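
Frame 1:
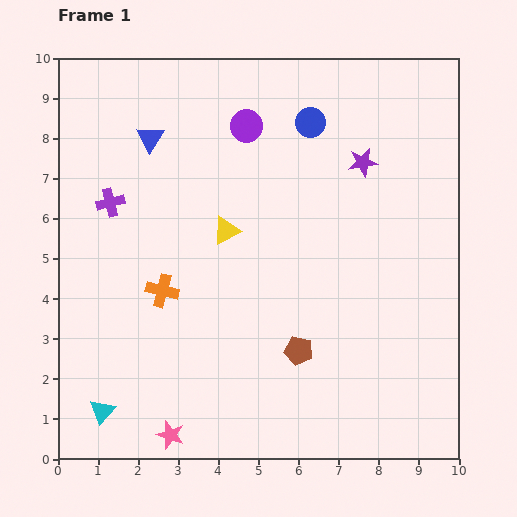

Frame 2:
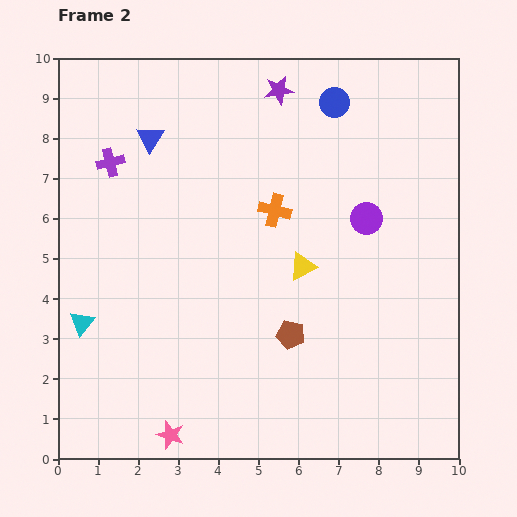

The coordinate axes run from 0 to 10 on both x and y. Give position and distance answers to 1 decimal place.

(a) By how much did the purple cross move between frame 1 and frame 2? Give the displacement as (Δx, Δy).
(0.0, 1.0)

The purple cross was at (1.3, 6.4) in frame 1 and (1.3, 7.4) in frame 2.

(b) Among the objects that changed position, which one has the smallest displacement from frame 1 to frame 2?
the brown pentagon

(moved 0.4)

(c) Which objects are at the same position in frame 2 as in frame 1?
the pink star, the blue triangle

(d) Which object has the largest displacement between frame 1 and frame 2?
the purple circle

(moved 3.8; next 3.4)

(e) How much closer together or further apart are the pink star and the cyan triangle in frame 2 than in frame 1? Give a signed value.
+1.8

Distance in frame 1: 1.8. Distance in frame 2: 3.6.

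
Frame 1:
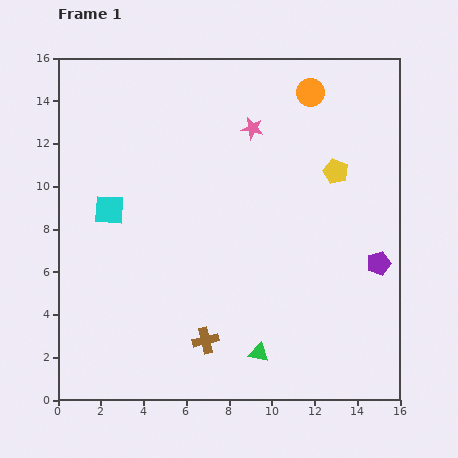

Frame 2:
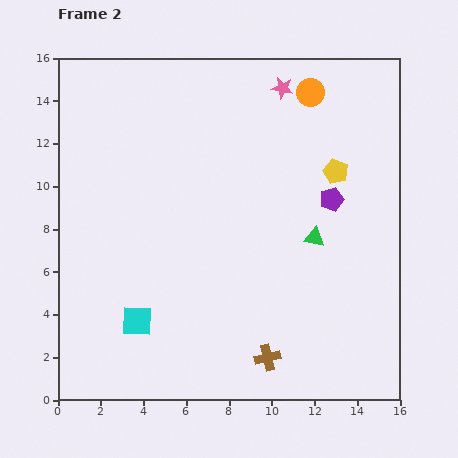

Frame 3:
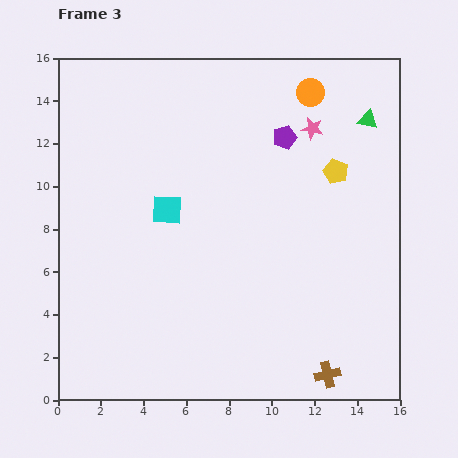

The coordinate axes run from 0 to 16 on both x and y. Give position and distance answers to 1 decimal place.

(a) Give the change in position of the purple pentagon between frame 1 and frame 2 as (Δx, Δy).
(-2.2, 3.0)

The purple pentagon was at (15.0, 6.4) in frame 1 and (12.8, 9.4) in frame 2.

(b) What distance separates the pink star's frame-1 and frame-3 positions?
2.8

The pink star moved from (9.1, 12.7) to (11.9, 12.7), a distance of √(2.8² + 0.0²) ≈ 2.8.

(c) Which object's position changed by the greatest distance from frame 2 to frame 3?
the green triangle

(moved 6.0; next 5.4)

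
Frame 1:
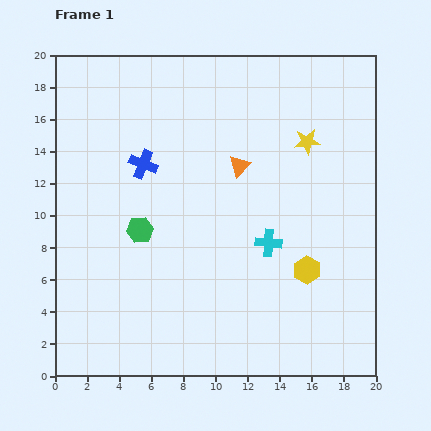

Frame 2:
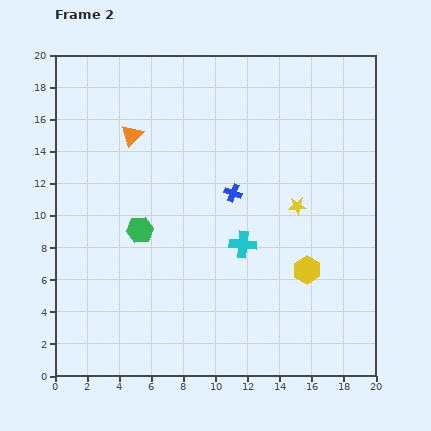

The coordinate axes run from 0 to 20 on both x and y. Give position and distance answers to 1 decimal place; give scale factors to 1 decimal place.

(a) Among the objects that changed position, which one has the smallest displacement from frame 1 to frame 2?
the cyan cross

(moved 1.6)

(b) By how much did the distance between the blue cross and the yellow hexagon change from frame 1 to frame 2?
-5.5

Distance in frame 1: 12.1. Distance in frame 2: 6.6.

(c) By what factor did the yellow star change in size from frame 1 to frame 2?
0.7×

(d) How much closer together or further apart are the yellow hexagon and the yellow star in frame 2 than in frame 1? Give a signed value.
-4.0

Distance in frame 1: 8.0. Distance in frame 2: 4.0.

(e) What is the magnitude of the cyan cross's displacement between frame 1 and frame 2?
1.6

The cyan cross moved from (13.3, 8.3) to (11.7, 8.2), a distance of √(1.6² + 0.1²) ≈ 1.6.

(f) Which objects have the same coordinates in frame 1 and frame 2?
the green hexagon, the yellow hexagon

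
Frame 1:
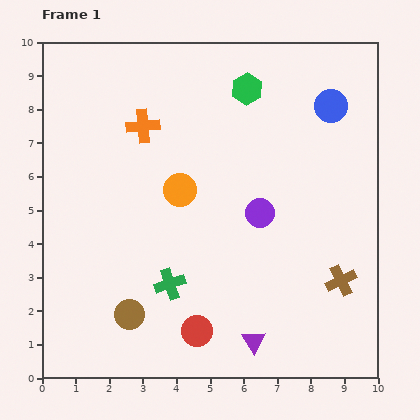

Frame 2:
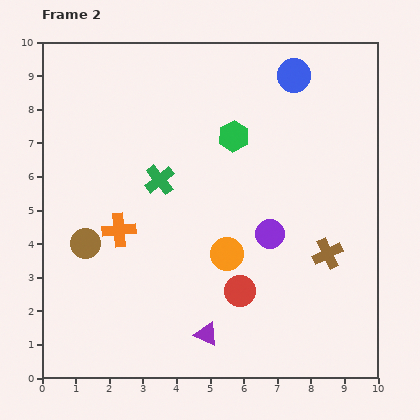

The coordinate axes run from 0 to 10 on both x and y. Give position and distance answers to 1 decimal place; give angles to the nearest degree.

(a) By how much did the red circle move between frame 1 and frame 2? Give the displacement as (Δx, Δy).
(1.3, 1.2)

The red circle was at (4.6, 1.4) in frame 1 and (5.9, 2.6) in frame 2.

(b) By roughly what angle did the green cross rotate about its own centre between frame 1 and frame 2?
20° counter-clockwise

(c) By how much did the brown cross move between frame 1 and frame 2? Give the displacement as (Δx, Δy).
(-0.4, 0.8)

The brown cross was at (8.9, 2.9) in frame 1 and (8.5, 3.7) in frame 2.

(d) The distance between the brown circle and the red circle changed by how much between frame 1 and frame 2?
+2.7

Distance in frame 1: 2.1. Distance in frame 2: 4.8.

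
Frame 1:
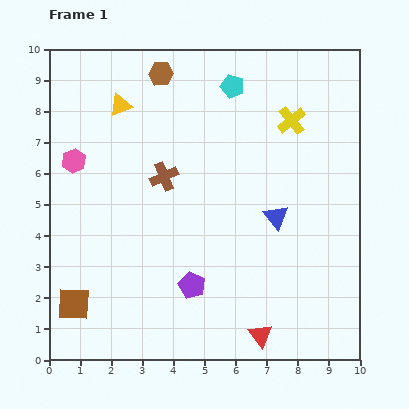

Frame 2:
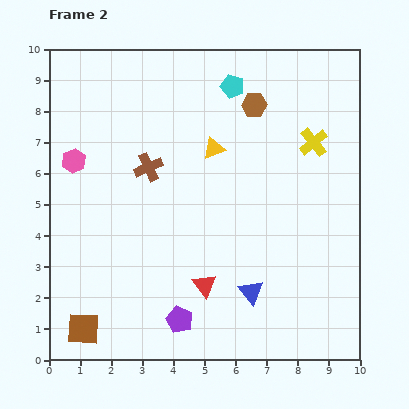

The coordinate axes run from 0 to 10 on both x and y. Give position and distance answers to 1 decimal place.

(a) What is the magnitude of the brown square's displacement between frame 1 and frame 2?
0.9

The brown square moved from (0.8, 1.8) to (1.1, 1.0), a distance of √(0.3² + 0.8²) ≈ 0.9.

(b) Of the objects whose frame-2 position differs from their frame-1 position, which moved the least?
the brown cross

(moved 0.6)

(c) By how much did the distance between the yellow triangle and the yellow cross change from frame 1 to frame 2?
-2.3

Distance in frame 1: 5.5. Distance in frame 2: 3.2.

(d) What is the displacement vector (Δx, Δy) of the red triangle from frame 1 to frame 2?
(-1.8, 1.6)

The red triangle was at (6.8, 0.8) in frame 1 and (5.0, 2.4) in frame 2.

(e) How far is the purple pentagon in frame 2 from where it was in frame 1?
1.2

The purple pentagon moved from (4.6, 2.4) to (4.2, 1.3), a distance of √(0.4² + 1.1²) ≈ 1.2.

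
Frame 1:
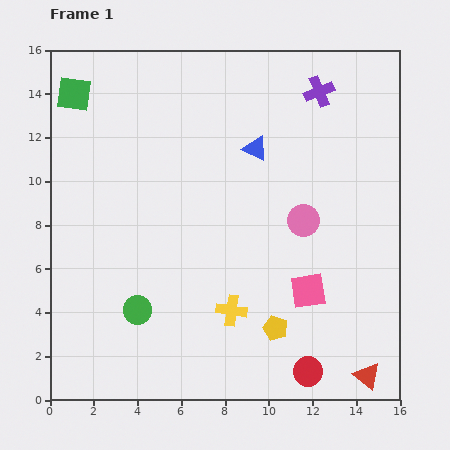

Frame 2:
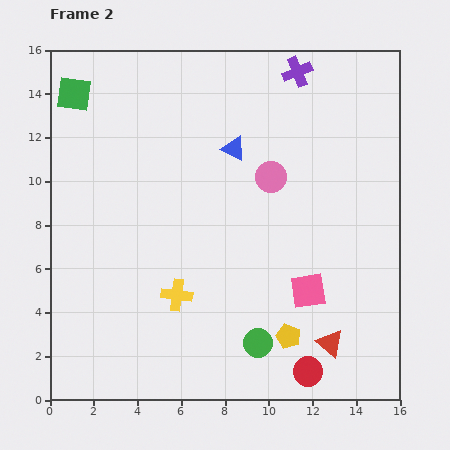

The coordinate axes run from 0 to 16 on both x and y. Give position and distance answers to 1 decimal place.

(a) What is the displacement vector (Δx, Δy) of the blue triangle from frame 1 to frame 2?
(-1.0, 0.0)

The blue triangle was at (9.4, 11.5) in frame 1 and (8.4, 11.5) in frame 2.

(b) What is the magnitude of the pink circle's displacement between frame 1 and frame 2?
2.5

The pink circle moved from (11.6, 8.2) to (10.1, 10.2), a distance of √(1.5² + 2.0²) ≈ 2.5.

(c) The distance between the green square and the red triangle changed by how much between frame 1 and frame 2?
-2.3

Distance in frame 1: 18.6. Distance in frame 2: 16.3.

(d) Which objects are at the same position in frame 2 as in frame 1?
the green square, the pink square, the red circle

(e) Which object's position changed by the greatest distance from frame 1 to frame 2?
the green circle

(moved 5.7; next 2.6)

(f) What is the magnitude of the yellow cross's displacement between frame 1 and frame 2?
2.6

The yellow cross moved from (8.3, 4.1) to (5.8, 4.8), a distance of √(2.5² + 0.7²) ≈ 2.6.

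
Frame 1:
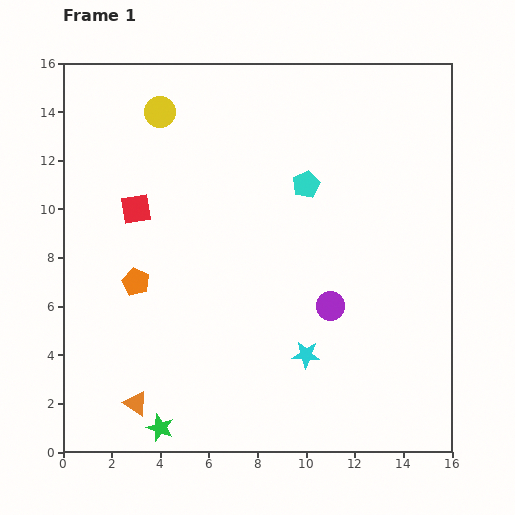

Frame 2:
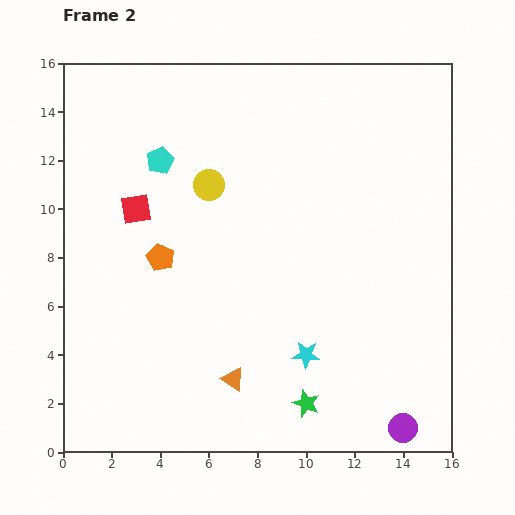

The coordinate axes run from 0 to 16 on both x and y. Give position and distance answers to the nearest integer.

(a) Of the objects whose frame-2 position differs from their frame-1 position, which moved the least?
the orange pentagon

(moved 1)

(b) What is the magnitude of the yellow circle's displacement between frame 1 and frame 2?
4

The yellow circle moved from (4, 14) to (6, 11), a distance of √(2² + 3²) ≈ 4.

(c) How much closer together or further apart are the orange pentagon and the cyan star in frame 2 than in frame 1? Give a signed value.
-1

Distance in frame 1: 8. Distance in frame 2: 7.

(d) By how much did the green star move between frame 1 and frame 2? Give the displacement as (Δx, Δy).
(6, 1)

The green star was at (4, 1) in frame 1 and (10, 2) in frame 2.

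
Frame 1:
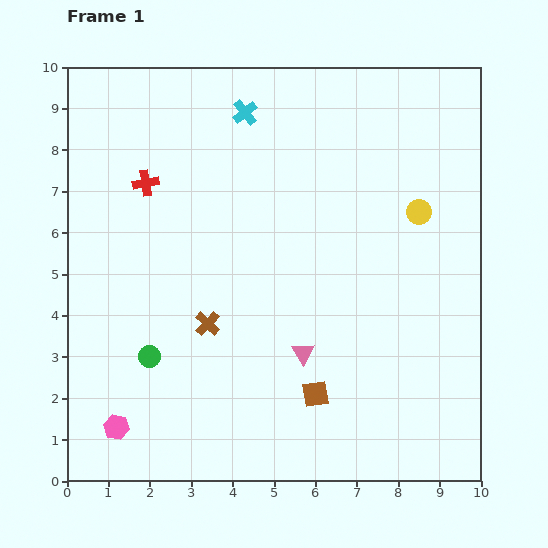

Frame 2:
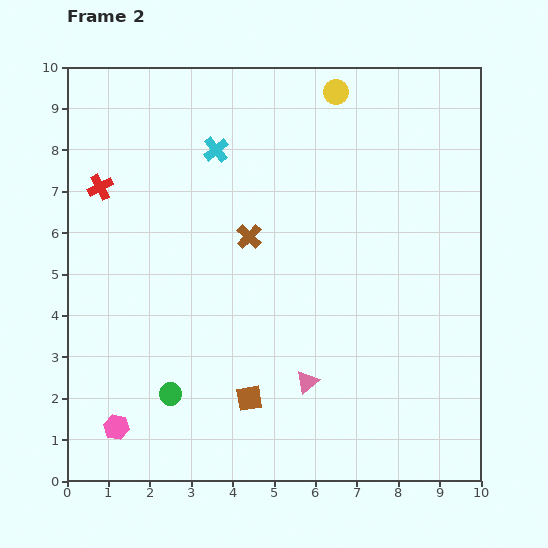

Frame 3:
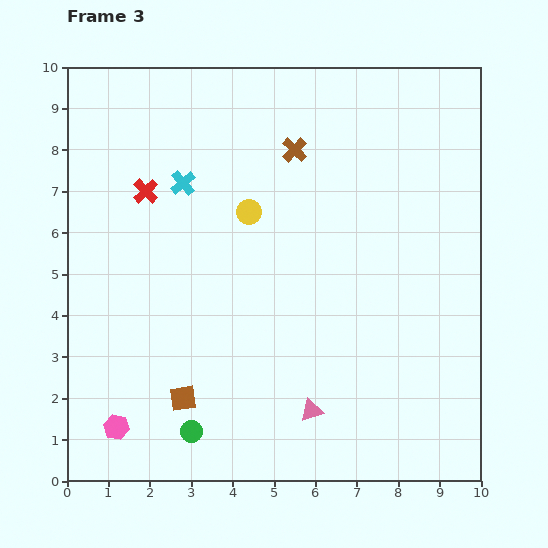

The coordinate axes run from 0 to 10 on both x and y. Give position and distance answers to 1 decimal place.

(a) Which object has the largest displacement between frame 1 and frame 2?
the yellow circle

(moved 3.5; next 2.3)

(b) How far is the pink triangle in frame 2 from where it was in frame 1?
0.7

The pink triangle moved from (5.7, 3.1) to (5.8, 2.4), a distance of √(0.1² + 0.7²) ≈ 0.7.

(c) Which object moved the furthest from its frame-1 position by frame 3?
the brown cross

(moved 4.7; next 4.1)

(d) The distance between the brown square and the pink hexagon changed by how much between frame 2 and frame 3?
-1.6

Distance in frame 2: 3.3. Distance in frame 3: 1.7.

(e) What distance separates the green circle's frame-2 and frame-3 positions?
1.0

The green circle moved from (2.5, 2.1) to (3.0, 1.2), a distance of √(0.5² + 0.9²) ≈ 1.0.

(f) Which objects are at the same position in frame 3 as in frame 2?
the pink hexagon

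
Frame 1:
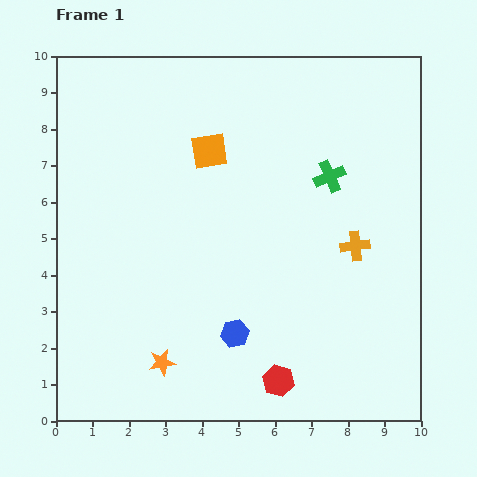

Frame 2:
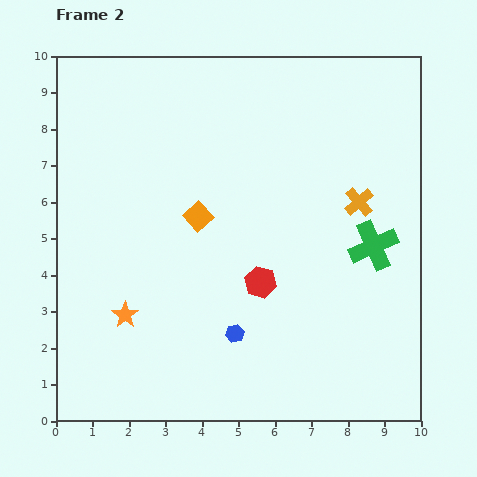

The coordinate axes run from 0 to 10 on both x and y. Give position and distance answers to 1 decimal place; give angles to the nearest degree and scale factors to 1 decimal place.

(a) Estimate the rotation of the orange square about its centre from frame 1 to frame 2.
34° counter-clockwise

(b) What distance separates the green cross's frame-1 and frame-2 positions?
2.2

The green cross moved from (7.5, 6.7) to (8.7, 4.8), a distance of √(1.2² + 1.9²) ≈ 2.2.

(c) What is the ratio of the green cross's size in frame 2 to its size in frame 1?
1.5×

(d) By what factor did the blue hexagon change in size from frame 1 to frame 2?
0.6×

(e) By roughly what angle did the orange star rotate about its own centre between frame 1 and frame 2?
26° counter-clockwise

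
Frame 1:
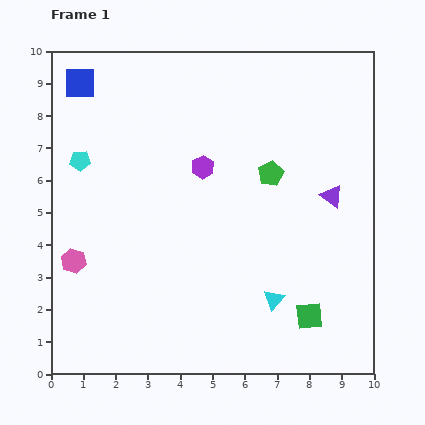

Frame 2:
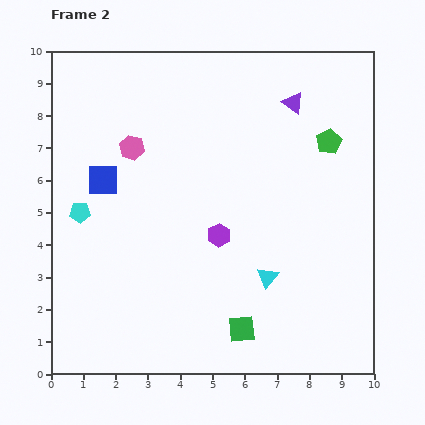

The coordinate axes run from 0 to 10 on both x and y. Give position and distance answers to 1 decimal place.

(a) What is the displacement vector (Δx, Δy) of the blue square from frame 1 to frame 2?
(0.7, -3.0)

The blue square was at (0.9, 9.0) in frame 1 and (1.6, 6.0) in frame 2.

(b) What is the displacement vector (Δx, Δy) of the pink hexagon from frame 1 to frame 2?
(1.8, 3.5)

The pink hexagon was at (0.7, 3.5) in frame 1 and (2.5, 7.0) in frame 2.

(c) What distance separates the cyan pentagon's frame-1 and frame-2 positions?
1.6

The cyan pentagon moved from (0.9, 6.6) to (0.9, 5.0), a distance of √(0.0² + 1.6²) ≈ 1.6.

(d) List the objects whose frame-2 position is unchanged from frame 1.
none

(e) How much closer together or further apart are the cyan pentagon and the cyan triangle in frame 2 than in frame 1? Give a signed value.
-1.3

Distance in frame 1: 7.4. Distance in frame 2: 6.1.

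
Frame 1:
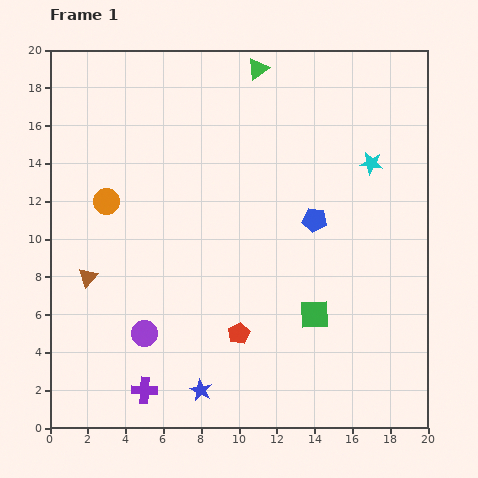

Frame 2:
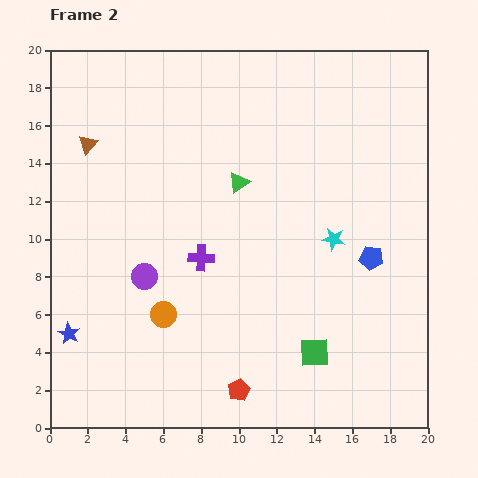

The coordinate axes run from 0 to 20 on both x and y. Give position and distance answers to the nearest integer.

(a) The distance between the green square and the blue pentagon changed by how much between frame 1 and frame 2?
+1

Distance in frame 1: 5. Distance in frame 2: 6.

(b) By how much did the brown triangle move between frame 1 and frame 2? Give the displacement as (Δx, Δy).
(0, 7)

The brown triangle was at (2, 8) in frame 1 and (2, 15) in frame 2.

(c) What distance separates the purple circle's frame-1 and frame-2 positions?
3

The purple circle moved from (5, 5) to (5, 8), a distance of √(0² + 3²) ≈ 3.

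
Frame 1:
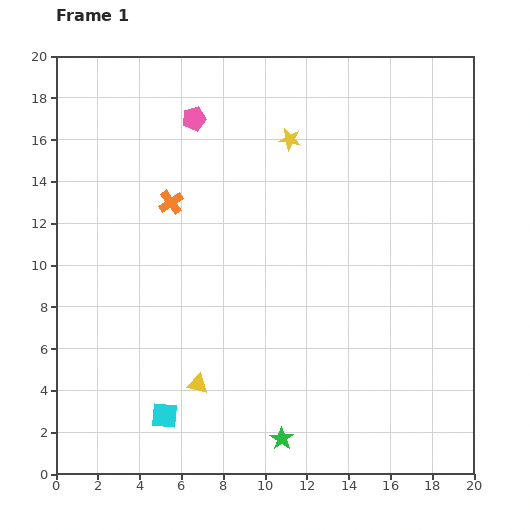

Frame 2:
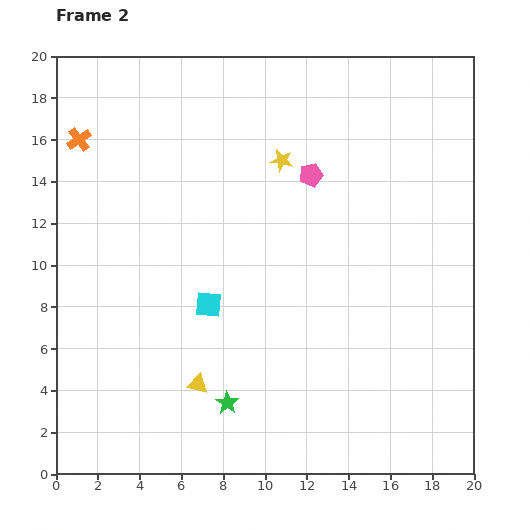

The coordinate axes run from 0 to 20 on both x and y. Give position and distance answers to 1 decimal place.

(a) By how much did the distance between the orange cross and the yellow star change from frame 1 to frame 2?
+3.4

Distance in frame 1: 6.4. Distance in frame 2: 9.8.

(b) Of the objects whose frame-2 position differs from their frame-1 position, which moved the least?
the yellow star

(moved 1.1)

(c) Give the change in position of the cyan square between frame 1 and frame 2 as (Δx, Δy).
(2.1, 5.3)

The cyan square was at (5.2, 2.8) in frame 1 and (7.3, 8.1) in frame 2.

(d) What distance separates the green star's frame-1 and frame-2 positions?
3.1

The green star moved from (10.8, 1.7) to (8.2, 3.4), a distance of √(2.6² + 1.7²) ≈ 3.1.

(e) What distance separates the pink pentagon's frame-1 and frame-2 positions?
6.2

The pink pentagon moved from (6.6, 17.0) to (12.2, 14.3), a distance of √(5.6² + 2.7²) ≈ 6.2.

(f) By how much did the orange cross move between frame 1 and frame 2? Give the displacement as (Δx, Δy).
(-4.4, 3.0)

The orange cross was at (5.5, 13.0) in frame 1 and (1.1, 16.0) in frame 2.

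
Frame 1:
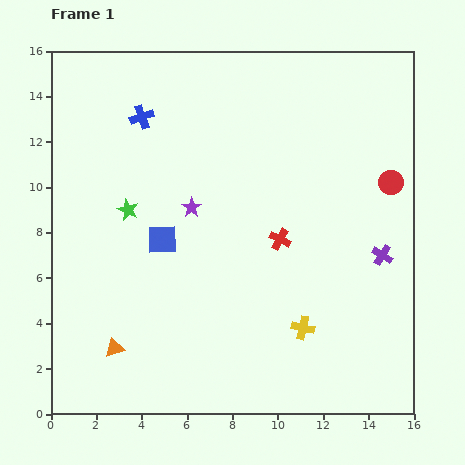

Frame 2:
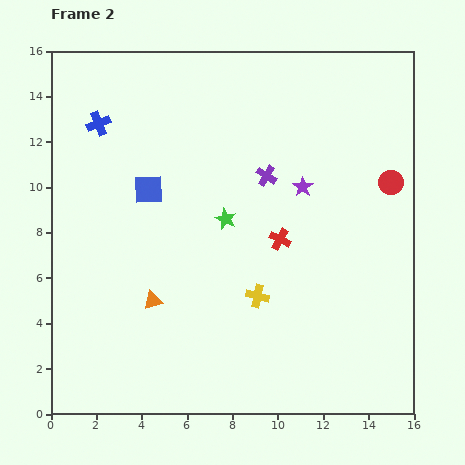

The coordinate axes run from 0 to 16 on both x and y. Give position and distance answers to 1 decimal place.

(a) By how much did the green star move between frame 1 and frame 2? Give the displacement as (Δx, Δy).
(4.3, -0.4)

The green star was at (3.4, 9.0) in frame 1 and (7.7, 8.6) in frame 2.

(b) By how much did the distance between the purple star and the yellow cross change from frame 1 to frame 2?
-2.0

Distance in frame 1: 7.2. Distance in frame 2: 5.2.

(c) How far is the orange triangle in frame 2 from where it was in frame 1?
2.7

The orange triangle moved from (2.8, 2.9) to (4.5, 5.0), a distance of √(1.7² + 2.1²) ≈ 2.7.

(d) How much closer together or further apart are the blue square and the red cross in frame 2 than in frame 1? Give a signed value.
+1.0

Distance in frame 1: 5.2. Distance in frame 2: 6.2.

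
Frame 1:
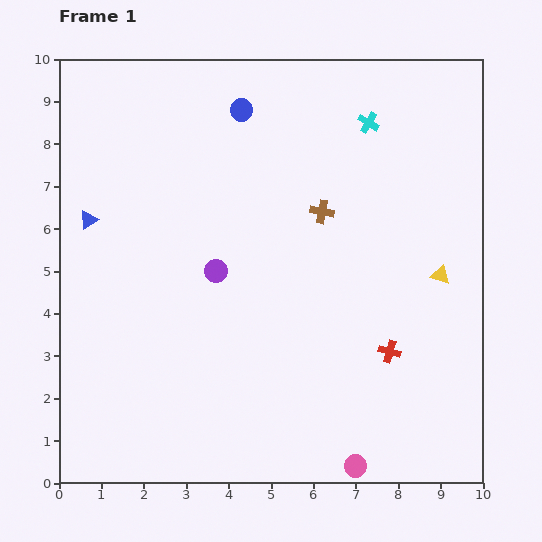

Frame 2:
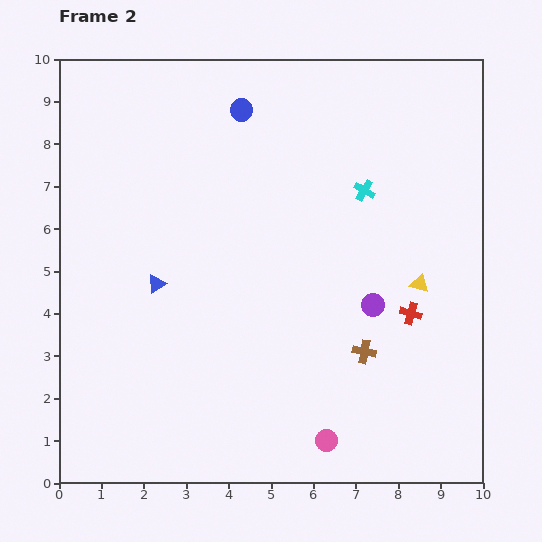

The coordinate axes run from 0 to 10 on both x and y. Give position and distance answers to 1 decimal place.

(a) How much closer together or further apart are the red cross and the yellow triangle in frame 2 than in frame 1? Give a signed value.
-1.5

Distance in frame 1: 2.2. Distance in frame 2: 0.7.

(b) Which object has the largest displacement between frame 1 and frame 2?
the purple circle

(moved 3.8; next 3.4)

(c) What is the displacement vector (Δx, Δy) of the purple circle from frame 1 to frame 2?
(3.7, -0.8)

The purple circle was at (3.7, 5.0) in frame 1 and (7.4, 4.2) in frame 2.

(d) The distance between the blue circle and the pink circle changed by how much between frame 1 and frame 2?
-0.7

Distance in frame 1: 8.8. Distance in frame 2: 8.1.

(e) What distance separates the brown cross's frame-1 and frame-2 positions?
3.4

The brown cross moved from (6.2, 6.4) to (7.2, 3.1), a distance of √(1.0² + 3.3²) ≈ 3.4.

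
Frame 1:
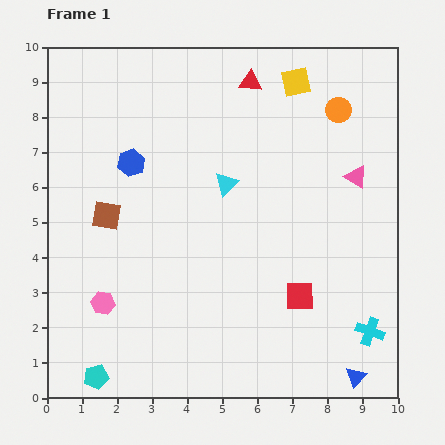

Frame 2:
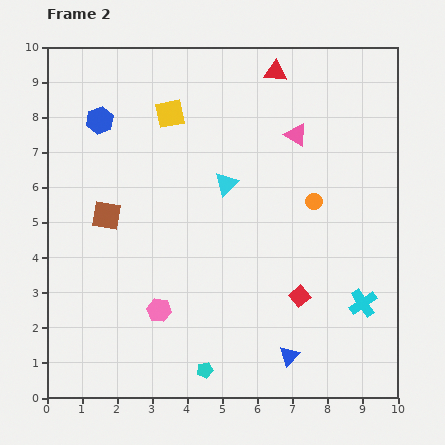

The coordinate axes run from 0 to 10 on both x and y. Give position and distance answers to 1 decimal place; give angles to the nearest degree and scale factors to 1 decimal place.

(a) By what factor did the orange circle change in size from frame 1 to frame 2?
0.7×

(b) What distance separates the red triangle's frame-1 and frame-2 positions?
0.8

The red triangle moved from (5.8, 9.0) to (6.5, 9.3), a distance of √(0.7² + 0.3²) ≈ 0.8.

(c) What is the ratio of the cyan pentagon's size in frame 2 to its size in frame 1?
0.7×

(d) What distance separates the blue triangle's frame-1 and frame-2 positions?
2.0

The blue triangle moved from (8.8, 0.6) to (6.9, 1.2), a distance of √(1.9² + 0.6²) ≈ 2.0.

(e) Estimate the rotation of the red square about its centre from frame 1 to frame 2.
39° counter-clockwise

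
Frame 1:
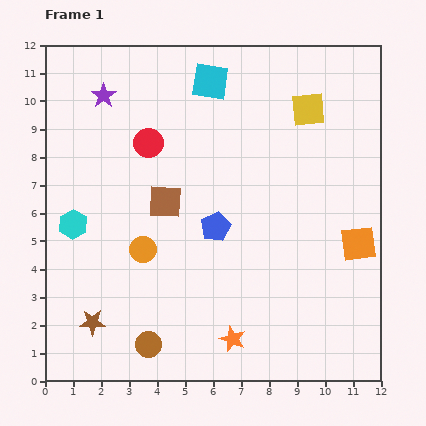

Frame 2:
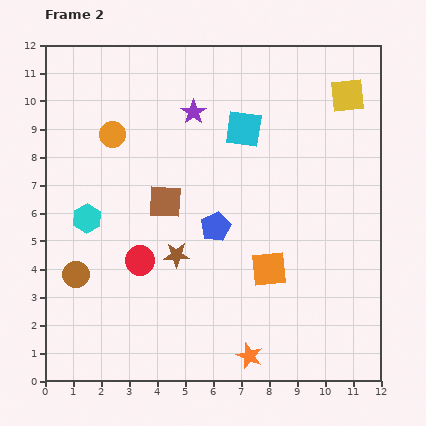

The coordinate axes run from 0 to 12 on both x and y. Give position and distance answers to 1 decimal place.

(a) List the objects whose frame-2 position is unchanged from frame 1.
the brown square, the blue pentagon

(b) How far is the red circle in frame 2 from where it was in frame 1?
4.2

The red circle moved from (3.7, 8.5) to (3.4, 4.3), a distance of √(0.3² + 4.2²) ≈ 4.2.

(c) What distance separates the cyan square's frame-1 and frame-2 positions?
2.1

The cyan square moved from (5.9, 10.7) to (7.1, 9.0), a distance of √(1.2² + 1.7²) ≈ 2.1.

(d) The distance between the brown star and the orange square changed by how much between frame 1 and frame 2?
-6.6

Distance in frame 1: 9.9. Distance in frame 2: 3.3.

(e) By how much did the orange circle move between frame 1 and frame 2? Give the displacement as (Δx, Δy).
(-1.1, 4.1)

The orange circle was at (3.5, 4.7) in frame 1 and (2.4, 8.8) in frame 2.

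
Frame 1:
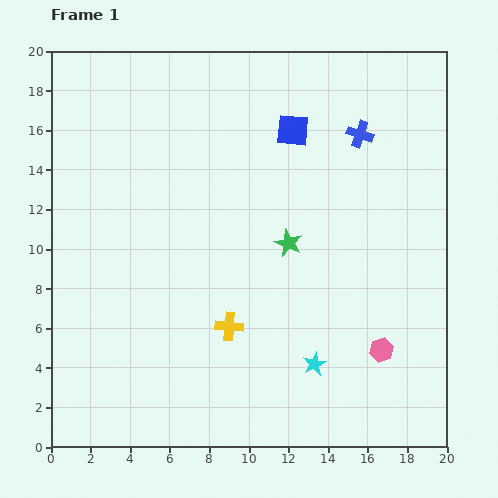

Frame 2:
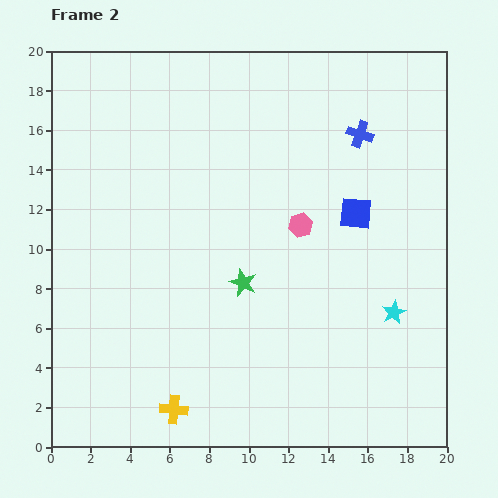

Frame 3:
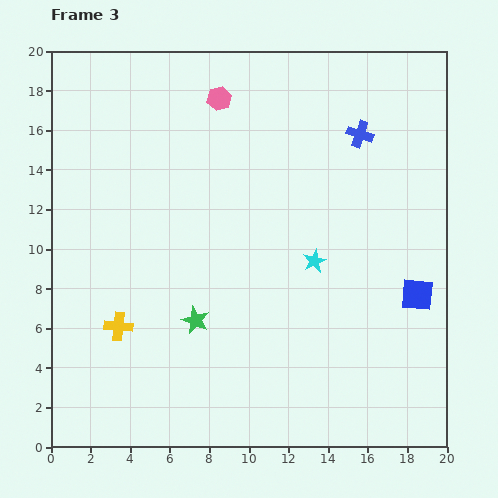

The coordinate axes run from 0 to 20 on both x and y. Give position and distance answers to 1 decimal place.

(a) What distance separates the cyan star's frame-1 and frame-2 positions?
4.8

The cyan star moved from (13.3, 4.2) to (17.3, 6.8), a distance of √(4.0² + 2.6²) ≈ 4.8.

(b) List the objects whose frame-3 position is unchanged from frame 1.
the blue cross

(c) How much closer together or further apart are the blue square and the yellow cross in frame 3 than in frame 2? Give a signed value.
+1.7

Distance in frame 2: 13.5. Distance in frame 3: 15.2.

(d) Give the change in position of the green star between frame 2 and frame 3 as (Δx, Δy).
(-2.4, -1.9)

The green star was at (9.7, 8.3) in frame 2 and (7.3, 6.4) in frame 3.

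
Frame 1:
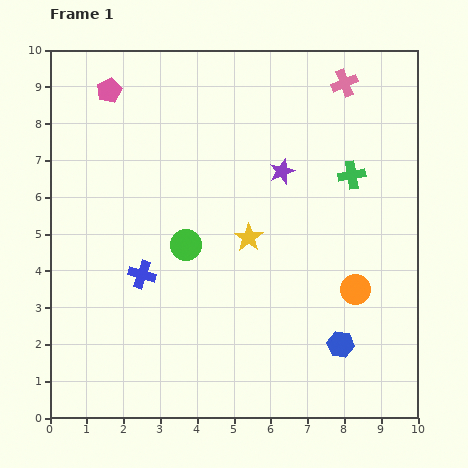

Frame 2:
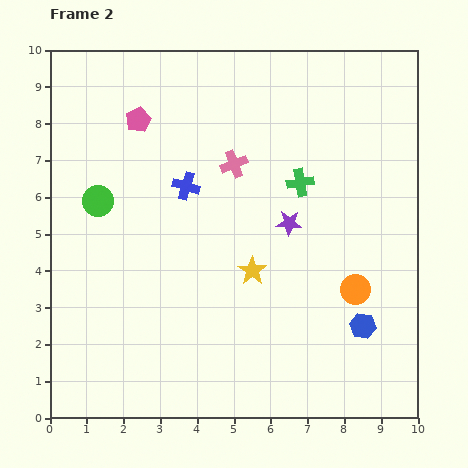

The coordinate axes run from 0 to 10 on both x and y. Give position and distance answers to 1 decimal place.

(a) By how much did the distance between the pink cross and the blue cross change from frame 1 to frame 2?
-6.2

Distance in frame 1: 7.6. Distance in frame 2: 1.4.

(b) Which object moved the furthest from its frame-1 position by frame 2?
the pink cross

(moved 3.7; next 2.7)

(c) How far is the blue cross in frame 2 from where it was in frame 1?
2.7

The blue cross moved from (2.5, 3.9) to (3.7, 6.3), a distance of √(1.2² + 2.4²) ≈ 2.7.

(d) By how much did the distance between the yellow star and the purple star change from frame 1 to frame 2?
-0.4

Distance in frame 1: 2.0. Distance in frame 2: 1.6.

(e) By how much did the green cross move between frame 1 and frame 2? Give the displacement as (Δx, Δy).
(-1.4, -0.2)

The green cross was at (8.2, 6.6) in frame 1 and (6.8, 6.4) in frame 2.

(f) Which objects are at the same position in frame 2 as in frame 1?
the orange circle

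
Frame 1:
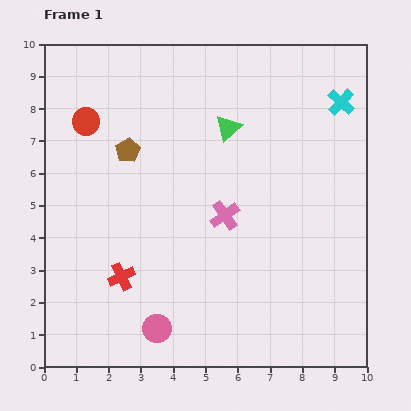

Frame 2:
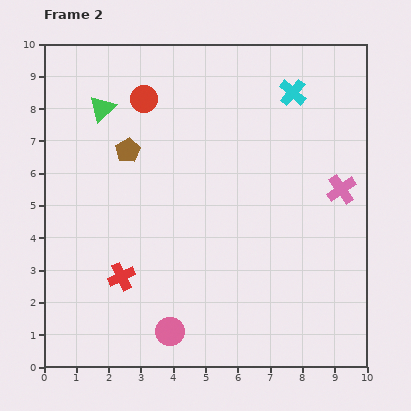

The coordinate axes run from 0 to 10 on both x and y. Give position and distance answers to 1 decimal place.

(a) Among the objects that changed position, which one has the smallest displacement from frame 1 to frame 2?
the pink circle

(moved 0.4)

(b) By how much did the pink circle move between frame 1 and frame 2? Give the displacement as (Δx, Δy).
(0.4, -0.1)

The pink circle was at (3.5, 1.2) in frame 1 and (3.9, 1.1) in frame 2.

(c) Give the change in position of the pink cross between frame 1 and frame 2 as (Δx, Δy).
(3.6, 0.8)

The pink cross was at (5.6, 4.7) in frame 1 and (9.2, 5.5) in frame 2.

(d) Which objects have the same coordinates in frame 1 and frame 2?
the red cross, the brown pentagon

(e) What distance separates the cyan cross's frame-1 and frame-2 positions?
1.5

The cyan cross moved from (9.2, 8.2) to (7.7, 8.5), a distance of √(1.5² + 0.3²) ≈ 1.5.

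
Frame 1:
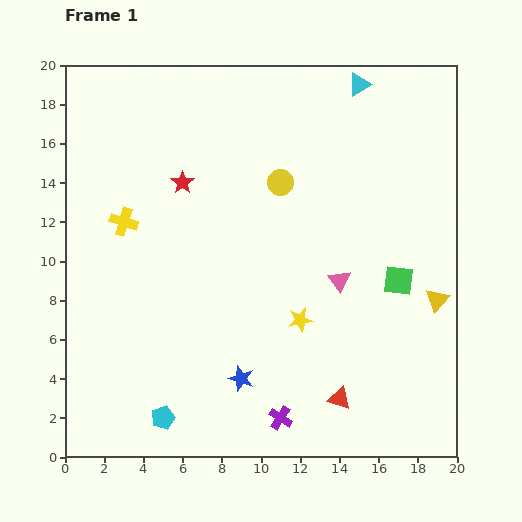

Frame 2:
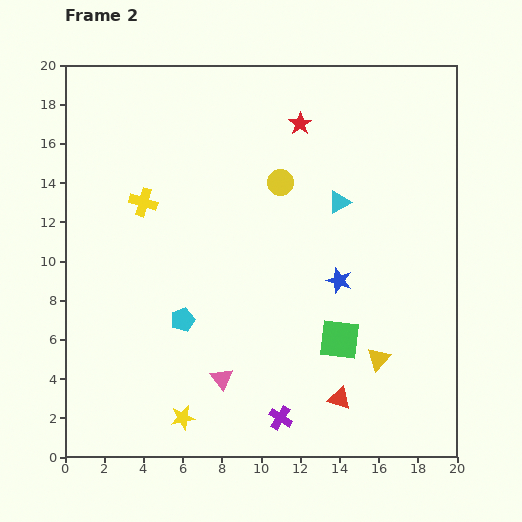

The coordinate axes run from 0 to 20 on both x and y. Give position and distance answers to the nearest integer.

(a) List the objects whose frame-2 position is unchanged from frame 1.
the yellow circle, the red triangle, the purple cross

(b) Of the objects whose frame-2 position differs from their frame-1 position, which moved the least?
the yellow cross

(moved 1)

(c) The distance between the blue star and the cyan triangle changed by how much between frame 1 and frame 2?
-12

Distance in frame 1: 16. Distance in frame 2: 4.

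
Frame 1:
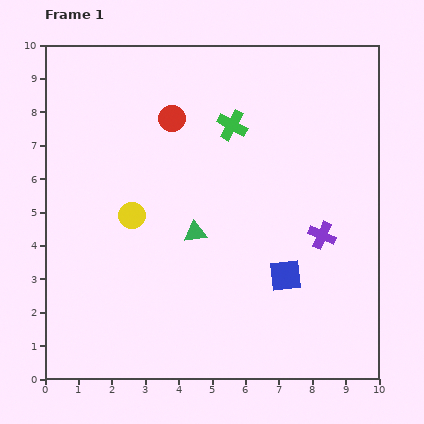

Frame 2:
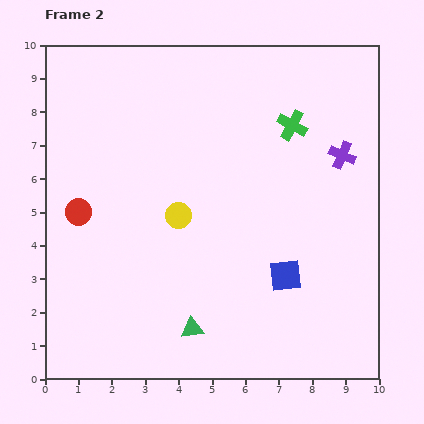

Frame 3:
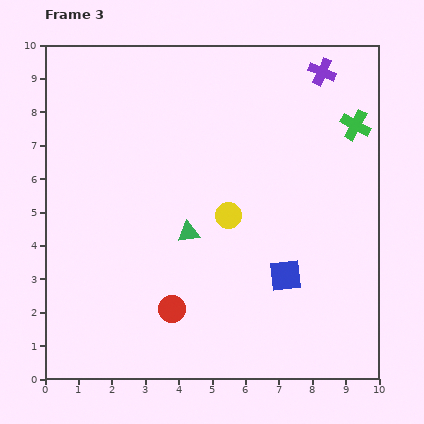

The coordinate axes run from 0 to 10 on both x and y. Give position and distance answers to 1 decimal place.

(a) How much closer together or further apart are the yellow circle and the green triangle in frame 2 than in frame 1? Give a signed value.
+1.4

Distance in frame 1: 2.0. Distance in frame 2: 3.4.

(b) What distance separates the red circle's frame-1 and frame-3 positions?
5.7

The red circle moved from (3.8, 7.8) to (3.8, 2.1), a distance of √(0.0² + 5.7²) ≈ 5.7.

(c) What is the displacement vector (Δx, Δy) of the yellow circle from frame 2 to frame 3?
(1.5, 0.0)

The yellow circle was at (4.0, 4.9) in frame 2 and (5.5, 4.9) in frame 3.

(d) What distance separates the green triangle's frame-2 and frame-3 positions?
2.9

The green triangle moved from (4.4, 1.5) to (4.3, 4.4), a distance of √(0.1² + 2.9²) ≈ 2.9.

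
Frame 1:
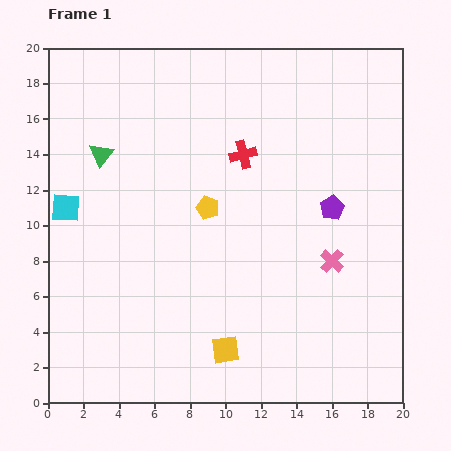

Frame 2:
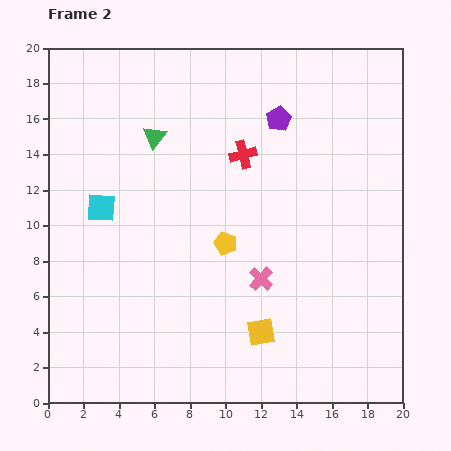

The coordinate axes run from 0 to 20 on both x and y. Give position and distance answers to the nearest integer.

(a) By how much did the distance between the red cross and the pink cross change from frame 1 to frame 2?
-1

Distance in frame 1: 8. Distance in frame 2: 7.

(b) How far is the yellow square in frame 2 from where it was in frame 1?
2

The yellow square moved from (10, 3) to (12, 4), a distance of √(2² + 1²) ≈ 2.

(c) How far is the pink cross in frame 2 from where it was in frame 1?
4

The pink cross moved from (16, 8) to (12, 7), a distance of √(4² + 1²) ≈ 4.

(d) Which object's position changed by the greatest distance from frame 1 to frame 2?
the purple pentagon

(moved 6; next 4)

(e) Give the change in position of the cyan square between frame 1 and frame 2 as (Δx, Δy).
(2, 0)

The cyan square was at (1, 11) in frame 1 and (3, 11) in frame 2.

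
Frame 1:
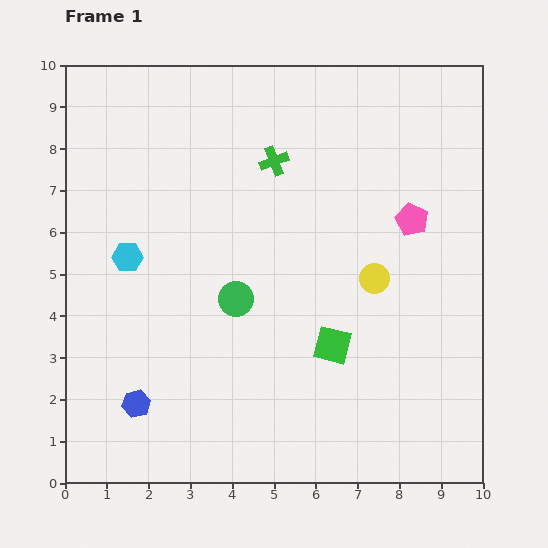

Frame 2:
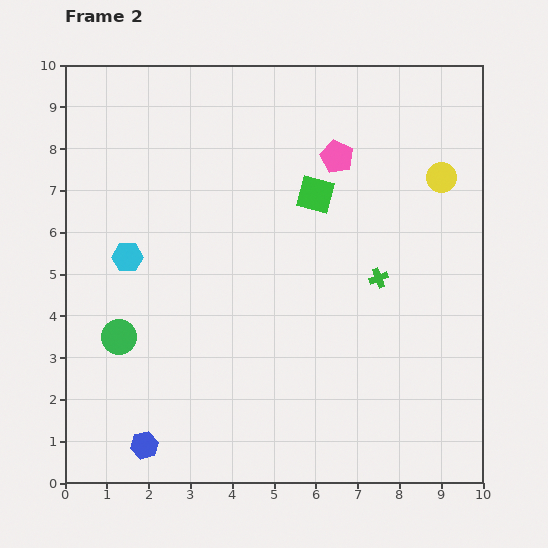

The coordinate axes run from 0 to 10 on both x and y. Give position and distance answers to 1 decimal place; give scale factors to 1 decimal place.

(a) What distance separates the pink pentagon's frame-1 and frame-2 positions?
2.3

The pink pentagon moved from (8.3, 6.3) to (6.5, 7.8), a distance of √(1.8² + 1.5²) ≈ 2.3.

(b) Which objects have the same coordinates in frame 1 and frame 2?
the cyan hexagon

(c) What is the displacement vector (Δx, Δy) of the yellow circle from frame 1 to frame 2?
(1.6, 2.4)

The yellow circle was at (7.4, 4.9) in frame 1 and (9.0, 7.3) in frame 2.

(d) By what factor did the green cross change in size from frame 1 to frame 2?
0.7×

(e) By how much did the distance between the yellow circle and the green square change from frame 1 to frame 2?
+1.1

Distance in frame 1: 1.9. Distance in frame 2: 3.0.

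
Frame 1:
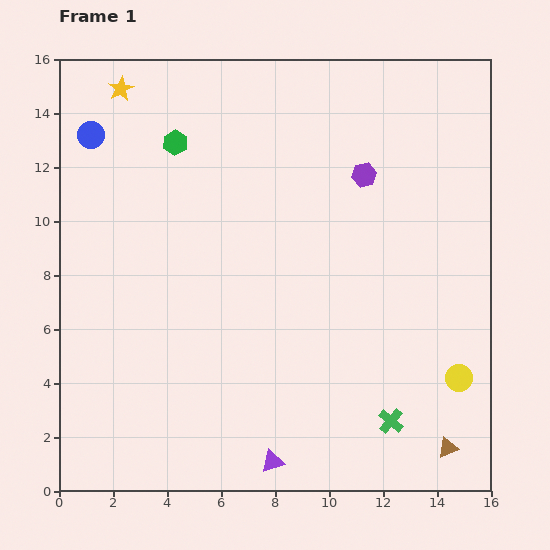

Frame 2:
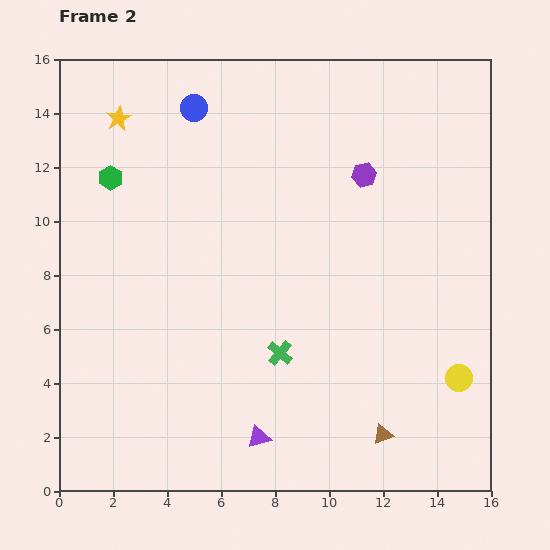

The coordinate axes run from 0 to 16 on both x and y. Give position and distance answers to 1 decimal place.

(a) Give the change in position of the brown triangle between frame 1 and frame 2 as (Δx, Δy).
(-2.4, 0.5)

The brown triangle was at (14.4, 1.6) in frame 1 and (12.0, 2.1) in frame 2.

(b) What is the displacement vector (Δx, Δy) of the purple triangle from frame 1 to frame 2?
(-0.5, 0.9)

The purple triangle was at (7.9, 1.1) in frame 1 and (7.4, 2.0) in frame 2.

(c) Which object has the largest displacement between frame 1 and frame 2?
the green cross

(moved 4.8; next 3.9)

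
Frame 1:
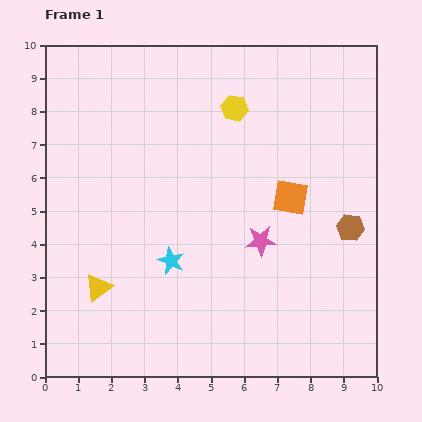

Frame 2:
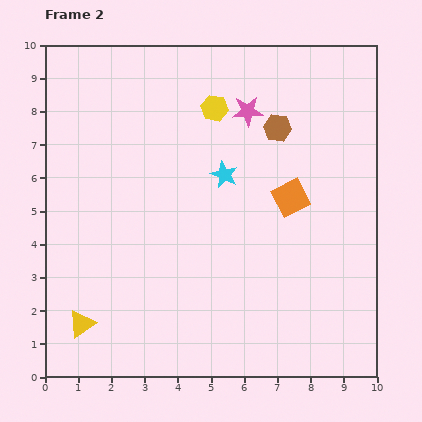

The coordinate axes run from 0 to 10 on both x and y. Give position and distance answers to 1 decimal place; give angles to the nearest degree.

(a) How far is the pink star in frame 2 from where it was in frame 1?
3.9

The pink star moved from (6.5, 4.1) to (6.1, 8.0), a distance of √(0.4² + 3.9²) ≈ 3.9.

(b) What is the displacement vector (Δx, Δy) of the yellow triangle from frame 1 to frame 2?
(-0.5, -1.1)

The yellow triangle was at (1.6, 2.7) in frame 1 and (1.1, 1.6) in frame 2.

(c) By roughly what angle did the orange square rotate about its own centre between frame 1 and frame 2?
37° counter-clockwise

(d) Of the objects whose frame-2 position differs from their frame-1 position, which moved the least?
the yellow hexagon

(moved 0.6)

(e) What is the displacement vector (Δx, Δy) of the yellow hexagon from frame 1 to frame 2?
(-0.6, 0.0)

The yellow hexagon was at (5.7, 8.1) in frame 1 and (5.1, 8.1) in frame 2.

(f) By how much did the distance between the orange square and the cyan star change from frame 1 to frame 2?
-2.0

Distance in frame 1: 4.1. Distance in frame 2: 2.1.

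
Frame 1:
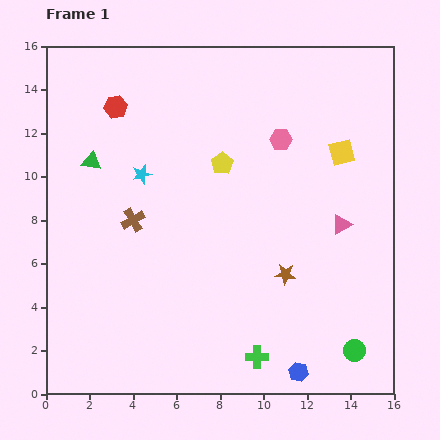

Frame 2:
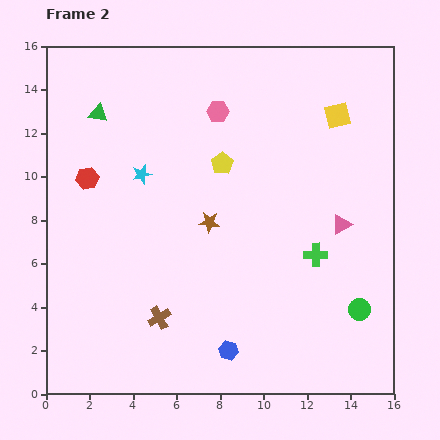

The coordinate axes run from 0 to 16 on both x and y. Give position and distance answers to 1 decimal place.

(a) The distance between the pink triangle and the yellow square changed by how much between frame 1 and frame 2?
+1.7

Distance in frame 1: 3.3. Distance in frame 2: 5.0.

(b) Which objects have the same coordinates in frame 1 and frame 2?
the pink triangle, the yellow pentagon, the cyan star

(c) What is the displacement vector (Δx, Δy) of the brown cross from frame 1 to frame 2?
(1.2, -4.5)

The brown cross was at (4.0, 8.0) in frame 1 and (5.2, 3.5) in frame 2.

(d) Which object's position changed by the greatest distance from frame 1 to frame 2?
the green cross

(moved 5.4; next 4.7)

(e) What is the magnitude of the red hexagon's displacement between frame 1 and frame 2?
3.5

The red hexagon moved from (3.2, 13.2) to (1.9, 9.9), a distance of √(1.3² + 3.3²) ≈ 3.5.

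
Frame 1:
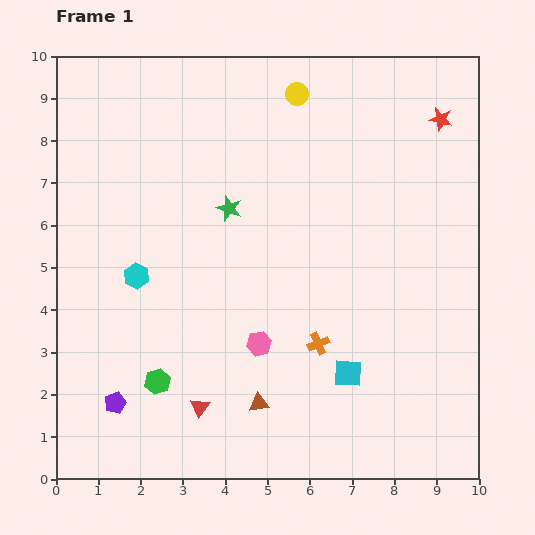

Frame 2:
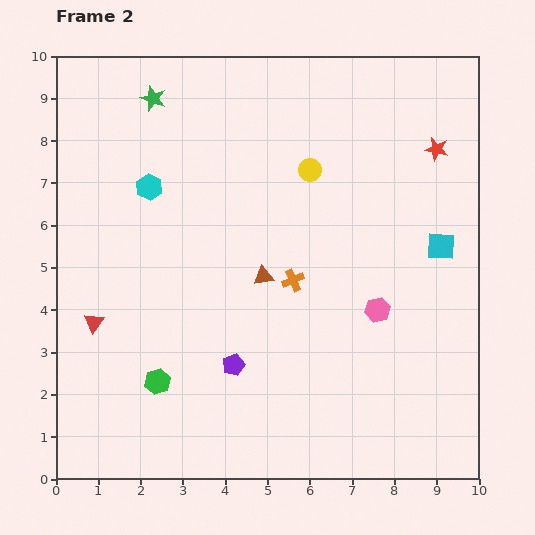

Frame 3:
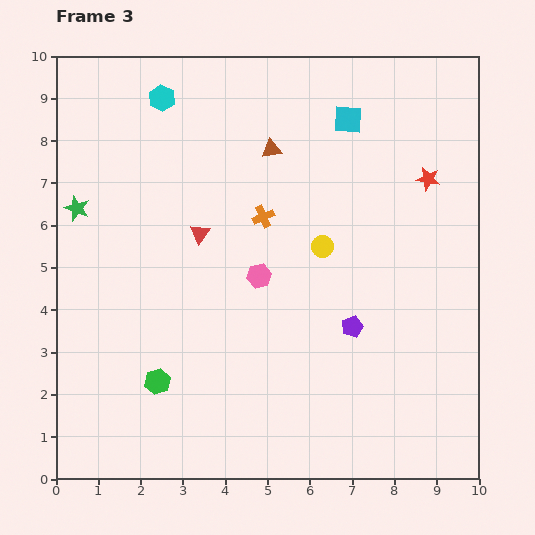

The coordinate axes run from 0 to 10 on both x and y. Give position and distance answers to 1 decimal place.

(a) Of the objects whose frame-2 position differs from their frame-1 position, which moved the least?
the red star

(moved 0.7)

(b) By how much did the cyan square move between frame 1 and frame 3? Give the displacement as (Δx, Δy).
(0.0, 6.0)

The cyan square was at (6.9, 2.5) in frame 1 and (6.9, 8.5) in frame 3.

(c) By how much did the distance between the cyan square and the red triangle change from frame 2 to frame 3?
-4.0

Distance in frame 2: 8.4. Distance in frame 3: 4.4.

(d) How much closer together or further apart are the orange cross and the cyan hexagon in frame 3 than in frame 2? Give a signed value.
-0.3

Distance in frame 2: 4.0. Distance in frame 3: 3.7.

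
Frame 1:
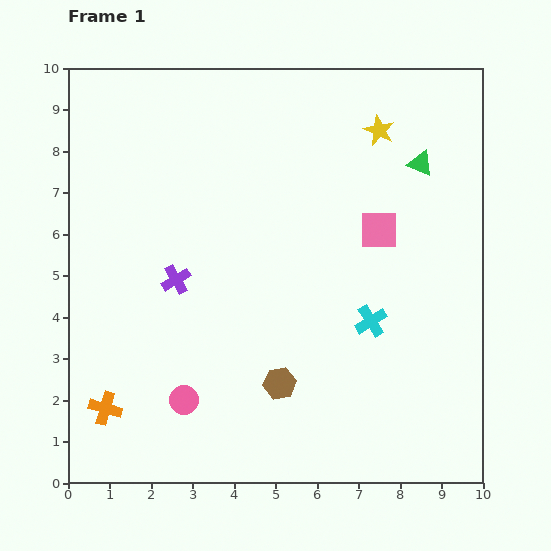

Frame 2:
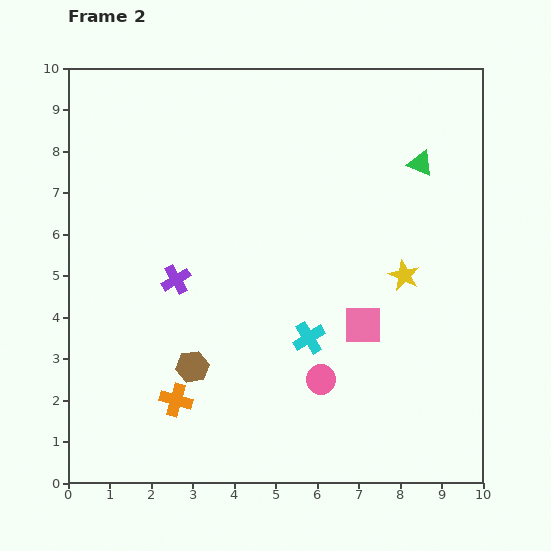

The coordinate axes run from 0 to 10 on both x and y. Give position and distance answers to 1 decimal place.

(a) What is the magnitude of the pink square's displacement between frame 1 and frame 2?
2.3

The pink square moved from (7.5, 6.1) to (7.1, 3.8), a distance of √(0.4² + 2.3²) ≈ 2.3.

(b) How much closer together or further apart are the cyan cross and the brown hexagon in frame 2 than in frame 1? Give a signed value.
+0.2

Distance in frame 1: 2.7. Distance in frame 2: 2.9.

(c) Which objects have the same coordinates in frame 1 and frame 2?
the purple cross, the green triangle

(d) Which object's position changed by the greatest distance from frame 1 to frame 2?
the yellow star

(moved 3.6; next 3.3)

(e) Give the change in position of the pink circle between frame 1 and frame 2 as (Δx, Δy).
(3.3, 0.5)

The pink circle was at (2.8, 2.0) in frame 1 and (6.1, 2.5) in frame 2.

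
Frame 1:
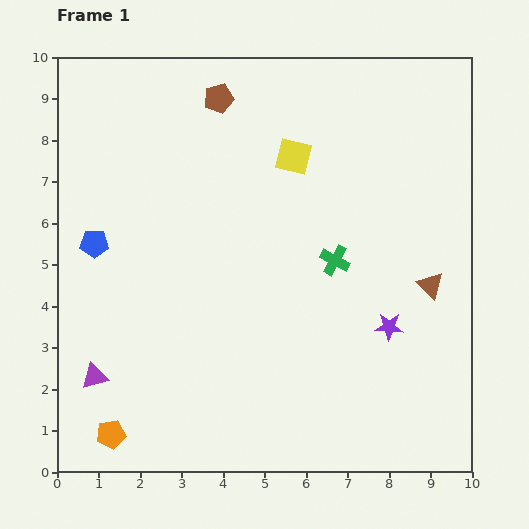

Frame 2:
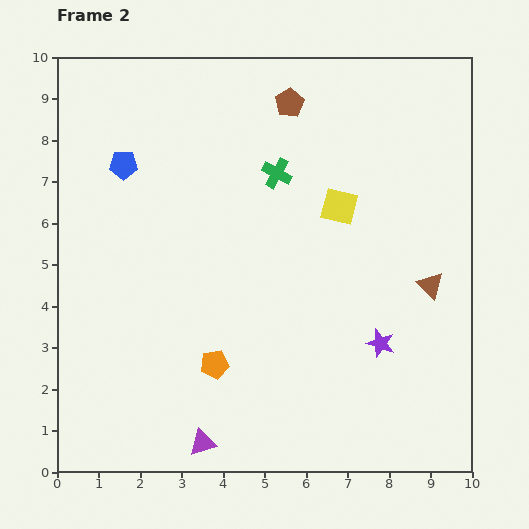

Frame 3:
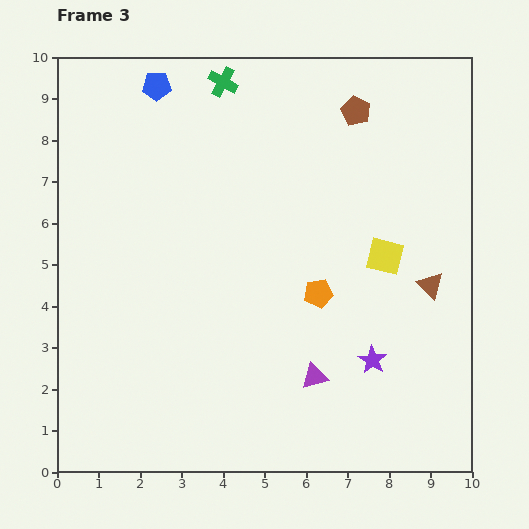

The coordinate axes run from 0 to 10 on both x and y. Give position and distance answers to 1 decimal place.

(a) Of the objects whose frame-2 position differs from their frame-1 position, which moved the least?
the purple star

(moved 0.4)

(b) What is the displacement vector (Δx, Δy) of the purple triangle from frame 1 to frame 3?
(5.3, 0.0)

The purple triangle was at (0.9, 2.3) in frame 1 and (6.2, 2.3) in frame 3.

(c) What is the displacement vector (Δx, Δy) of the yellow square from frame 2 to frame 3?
(1.1, -1.2)

The yellow square was at (6.8, 6.4) in frame 2 and (7.9, 5.2) in frame 3.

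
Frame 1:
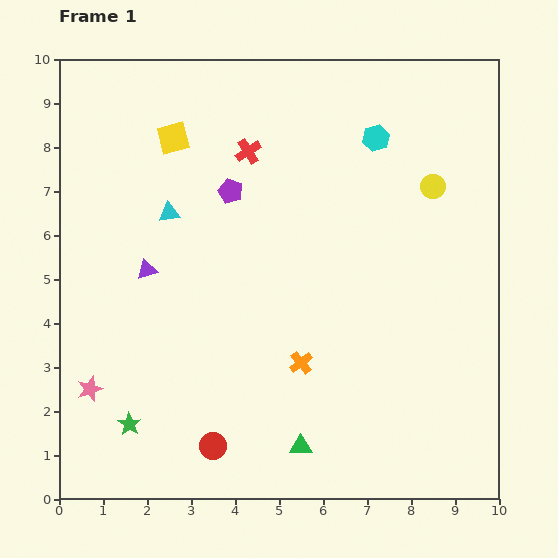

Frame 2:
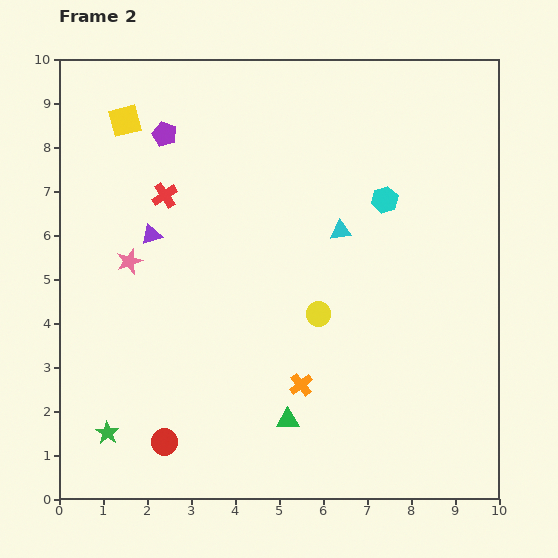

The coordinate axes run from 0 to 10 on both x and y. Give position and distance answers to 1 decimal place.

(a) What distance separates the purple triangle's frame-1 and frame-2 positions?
0.8

The purple triangle moved from (2.0, 5.2) to (2.1, 6.0), a distance of √(0.1² + 0.8²) ≈ 0.8.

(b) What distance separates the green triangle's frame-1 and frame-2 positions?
0.7

The green triangle moved from (5.5, 1.2) to (5.2, 1.8), a distance of √(0.3² + 0.6²) ≈ 0.7.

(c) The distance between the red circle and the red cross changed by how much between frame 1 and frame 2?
-1.1

Distance in frame 1: 6.7. Distance in frame 2: 5.6.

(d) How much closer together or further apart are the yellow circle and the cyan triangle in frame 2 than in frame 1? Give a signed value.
-4.0

Distance in frame 1: 6.0. Distance in frame 2: 2.0.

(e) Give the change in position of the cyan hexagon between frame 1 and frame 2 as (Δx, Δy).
(0.2, -1.4)

The cyan hexagon was at (7.2, 8.2) in frame 1 and (7.4, 6.8) in frame 2.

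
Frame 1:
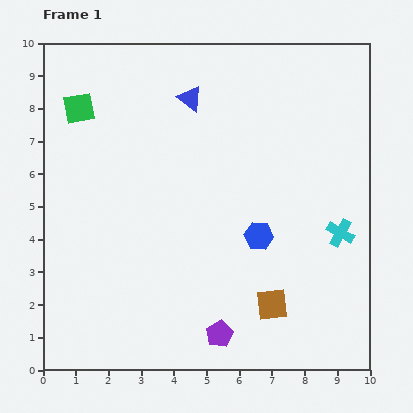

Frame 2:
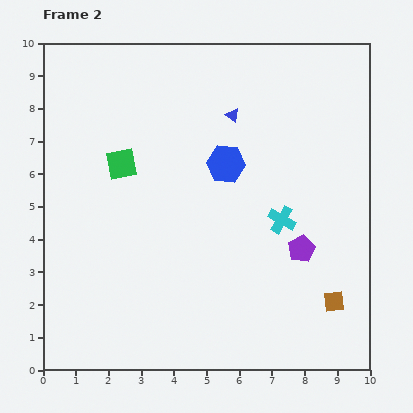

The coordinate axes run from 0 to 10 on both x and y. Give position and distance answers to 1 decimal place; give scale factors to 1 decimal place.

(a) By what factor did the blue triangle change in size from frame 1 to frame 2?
0.6×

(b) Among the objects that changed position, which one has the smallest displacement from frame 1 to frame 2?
the blue triangle

(moved 1.4)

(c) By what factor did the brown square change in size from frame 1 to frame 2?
0.7×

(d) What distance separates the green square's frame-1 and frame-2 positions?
2.1

The green square moved from (1.1, 8.0) to (2.4, 6.3), a distance of √(1.3² + 1.7²) ≈ 2.1.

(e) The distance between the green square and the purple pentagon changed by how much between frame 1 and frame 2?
-2.0

Distance in frame 1: 8.1. Distance in frame 2: 6.1.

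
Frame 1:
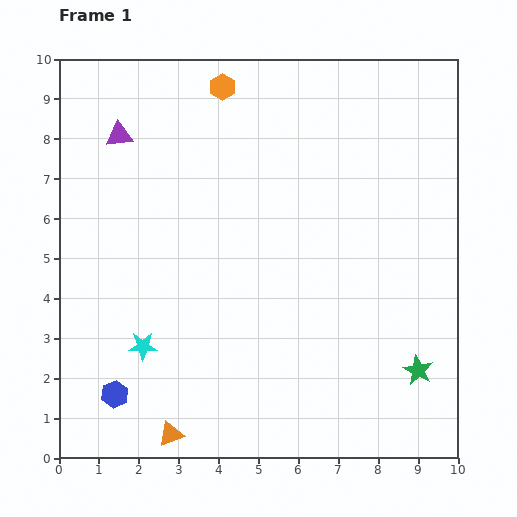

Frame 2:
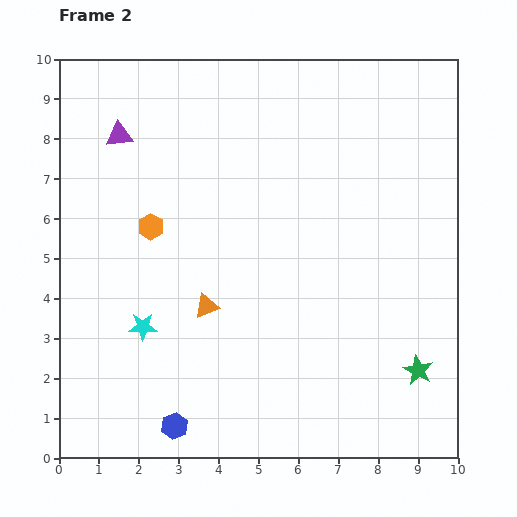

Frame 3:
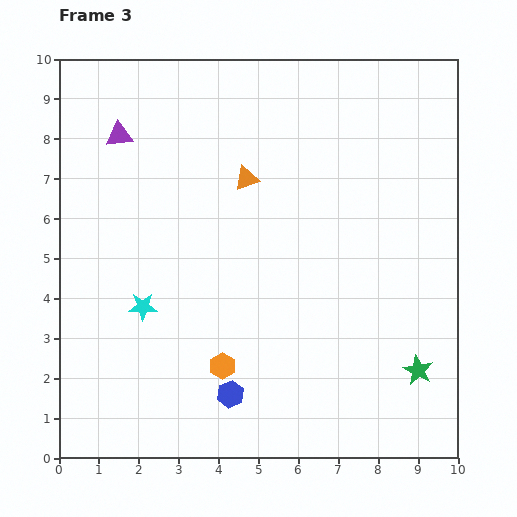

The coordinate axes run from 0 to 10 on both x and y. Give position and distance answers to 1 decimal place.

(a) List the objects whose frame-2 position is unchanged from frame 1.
the purple triangle, the green star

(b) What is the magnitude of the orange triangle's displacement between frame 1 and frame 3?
6.7

The orange triangle moved from (2.8, 0.6) to (4.7, 7.0), a distance of √(1.9² + 6.4²) ≈ 6.7.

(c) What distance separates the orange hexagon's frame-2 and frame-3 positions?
3.9

The orange hexagon moved from (2.3, 5.8) to (4.1, 2.3), a distance of √(1.8² + 3.5²) ≈ 3.9.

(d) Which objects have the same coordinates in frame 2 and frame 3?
the purple triangle, the green star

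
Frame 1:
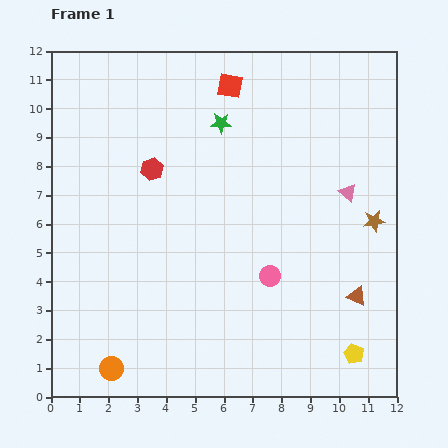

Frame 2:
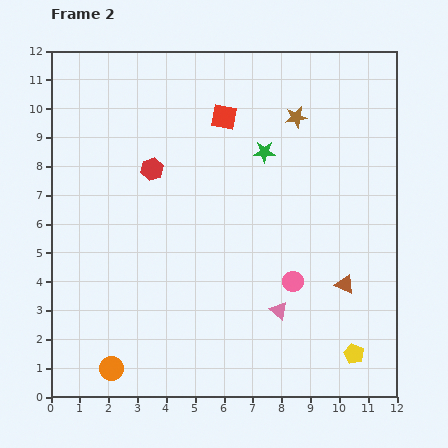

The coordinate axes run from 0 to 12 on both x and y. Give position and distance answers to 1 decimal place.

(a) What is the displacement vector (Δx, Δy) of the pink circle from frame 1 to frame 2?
(0.8, -0.2)

The pink circle was at (7.6, 4.2) in frame 1 and (8.4, 4.0) in frame 2.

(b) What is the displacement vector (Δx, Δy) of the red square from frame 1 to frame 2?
(-0.2, -1.1)

The red square was at (6.2, 10.8) in frame 1 and (6.0, 9.7) in frame 2.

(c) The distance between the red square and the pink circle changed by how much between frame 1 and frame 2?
-0.5

Distance in frame 1: 6.7. Distance in frame 2: 6.2.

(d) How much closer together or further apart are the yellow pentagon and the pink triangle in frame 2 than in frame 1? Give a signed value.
-2.6

Distance in frame 1: 5.6. Distance in frame 2: 3.0.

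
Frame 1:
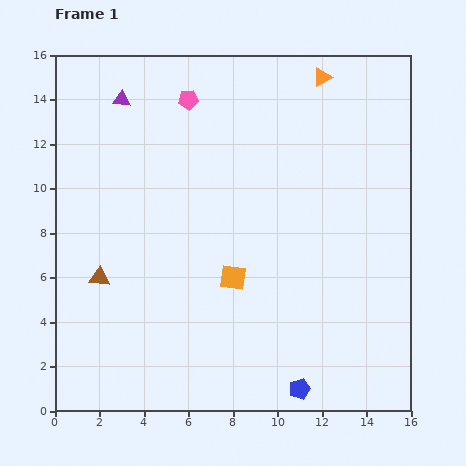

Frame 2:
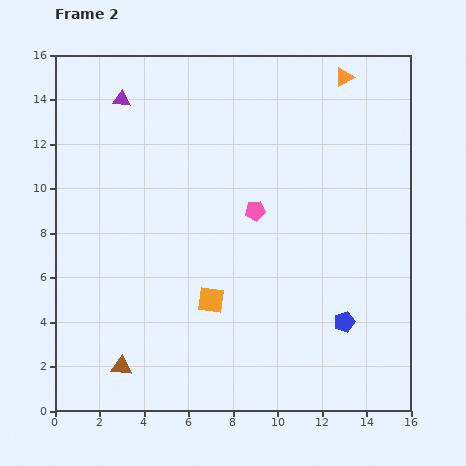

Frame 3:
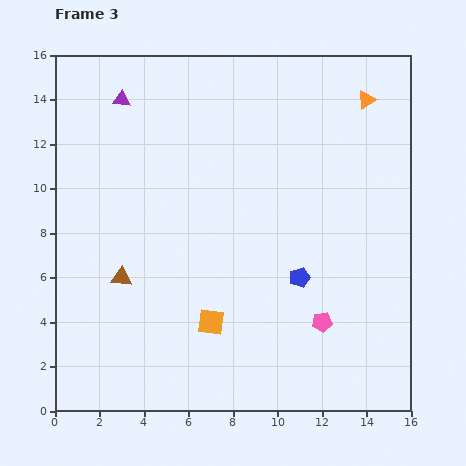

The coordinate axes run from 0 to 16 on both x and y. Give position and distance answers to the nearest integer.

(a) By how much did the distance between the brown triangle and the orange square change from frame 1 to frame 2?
-1

Distance in frame 1: 6. Distance in frame 2: 5.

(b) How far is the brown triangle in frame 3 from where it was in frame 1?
1

The brown triangle moved from (2, 6) to (3, 6), a distance of √(1² + 0²) ≈ 1.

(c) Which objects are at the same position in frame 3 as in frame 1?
the purple triangle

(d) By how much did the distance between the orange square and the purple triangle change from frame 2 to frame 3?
+1

Distance in frame 2: 10. Distance in frame 3: 11.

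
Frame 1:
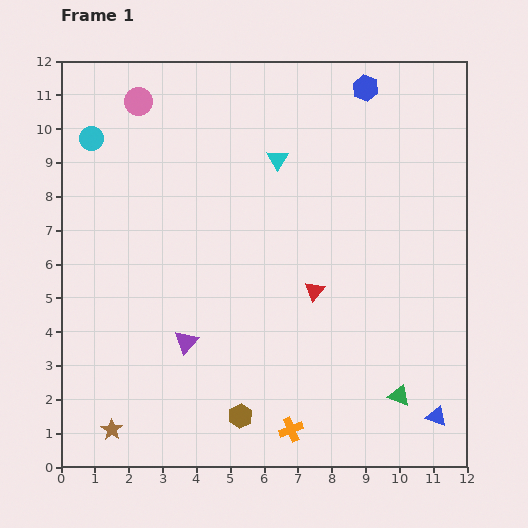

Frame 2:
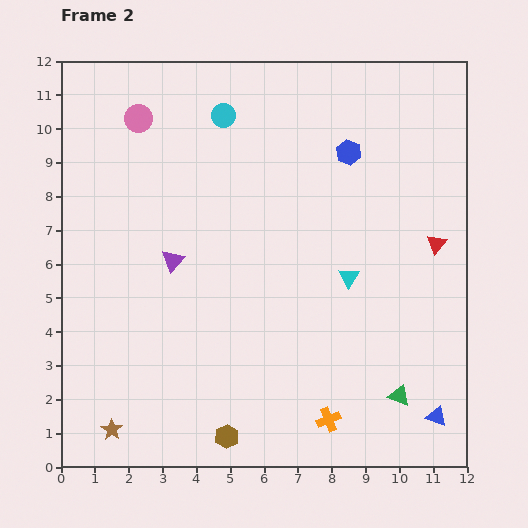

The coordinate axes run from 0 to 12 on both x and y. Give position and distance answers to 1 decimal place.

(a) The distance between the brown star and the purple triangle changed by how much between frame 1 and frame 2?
+1.9

Distance in frame 1: 3.4. Distance in frame 2: 5.3.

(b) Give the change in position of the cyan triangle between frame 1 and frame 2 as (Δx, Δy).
(2.1, -3.5)

The cyan triangle was at (6.4, 9.1) in frame 1 and (8.5, 5.6) in frame 2.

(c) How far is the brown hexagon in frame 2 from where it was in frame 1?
0.7

The brown hexagon moved from (5.3, 1.5) to (4.9, 0.9), a distance of √(0.4² + 0.6²) ≈ 0.7.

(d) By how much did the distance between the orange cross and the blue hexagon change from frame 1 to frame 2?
-2.4

Distance in frame 1: 10.3. Distance in frame 2: 7.9.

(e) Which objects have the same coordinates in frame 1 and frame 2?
the brown star, the blue triangle, the green triangle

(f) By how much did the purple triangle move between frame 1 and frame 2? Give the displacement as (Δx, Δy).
(-0.4, 2.4)

The purple triangle was at (3.7, 3.7) in frame 1 and (3.3, 6.1) in frame 2.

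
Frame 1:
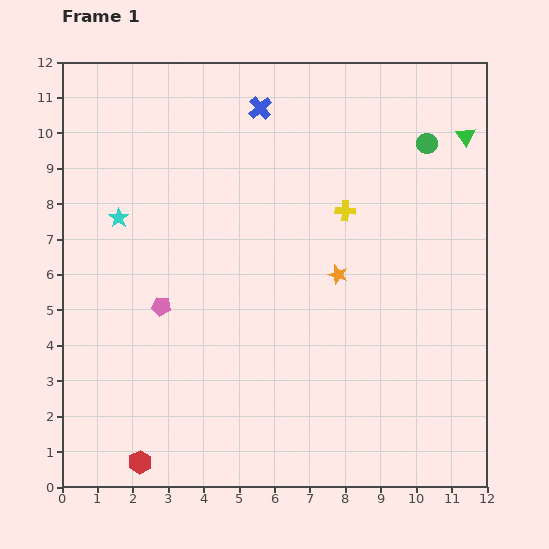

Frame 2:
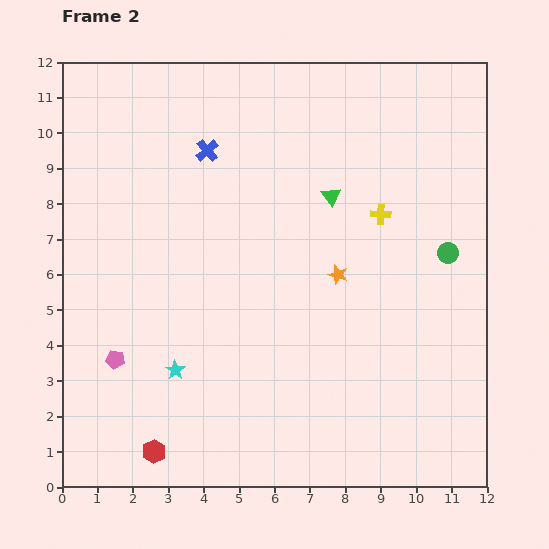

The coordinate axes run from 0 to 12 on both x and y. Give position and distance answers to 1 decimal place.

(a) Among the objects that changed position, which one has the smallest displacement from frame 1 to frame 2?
the red hexagon

(moved 0.5)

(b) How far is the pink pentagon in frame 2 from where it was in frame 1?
2.0

The pink pentagon moved from (2.8, 5.1) to (1.5, 3.6), a distance of √(1.3² + 1.5²) ≈ 2.0.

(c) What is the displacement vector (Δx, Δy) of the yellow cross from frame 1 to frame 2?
(1.0, -0.1)

The yellow cross was at (8.0, 7.8) in frame 1 and (9.0, 7.7) in frame 2.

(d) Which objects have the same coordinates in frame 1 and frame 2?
the orange star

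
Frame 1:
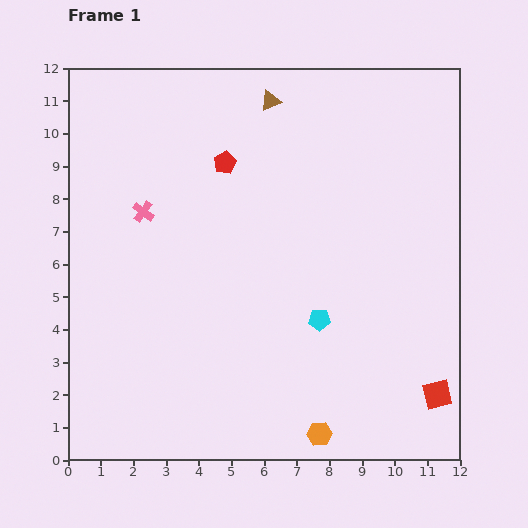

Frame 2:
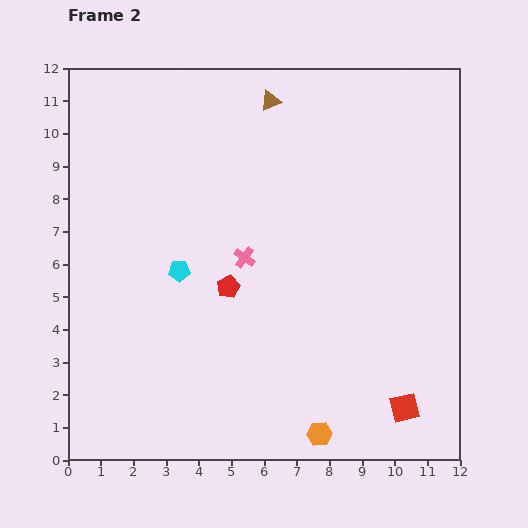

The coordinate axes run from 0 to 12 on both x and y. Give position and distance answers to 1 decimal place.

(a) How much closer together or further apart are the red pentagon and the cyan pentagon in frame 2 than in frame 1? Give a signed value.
-4.0

Distance in frame 1: 5.6. Distance in frame 2: 1.6.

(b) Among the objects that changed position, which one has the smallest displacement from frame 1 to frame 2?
the red square

(moved 1.1)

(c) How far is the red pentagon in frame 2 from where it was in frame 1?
3.8

The red pentagon moved from (4.8, 9.1) to (4.9, 5.3), a distance of √(0.1² + 3.8²) ≈ 3.8.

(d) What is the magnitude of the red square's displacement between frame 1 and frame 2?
1.1

The red square moved from (11.3, 2.0) to (10.3, 1.6), a distance of √(1.0² + 0.4²) ≈ 1.1.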